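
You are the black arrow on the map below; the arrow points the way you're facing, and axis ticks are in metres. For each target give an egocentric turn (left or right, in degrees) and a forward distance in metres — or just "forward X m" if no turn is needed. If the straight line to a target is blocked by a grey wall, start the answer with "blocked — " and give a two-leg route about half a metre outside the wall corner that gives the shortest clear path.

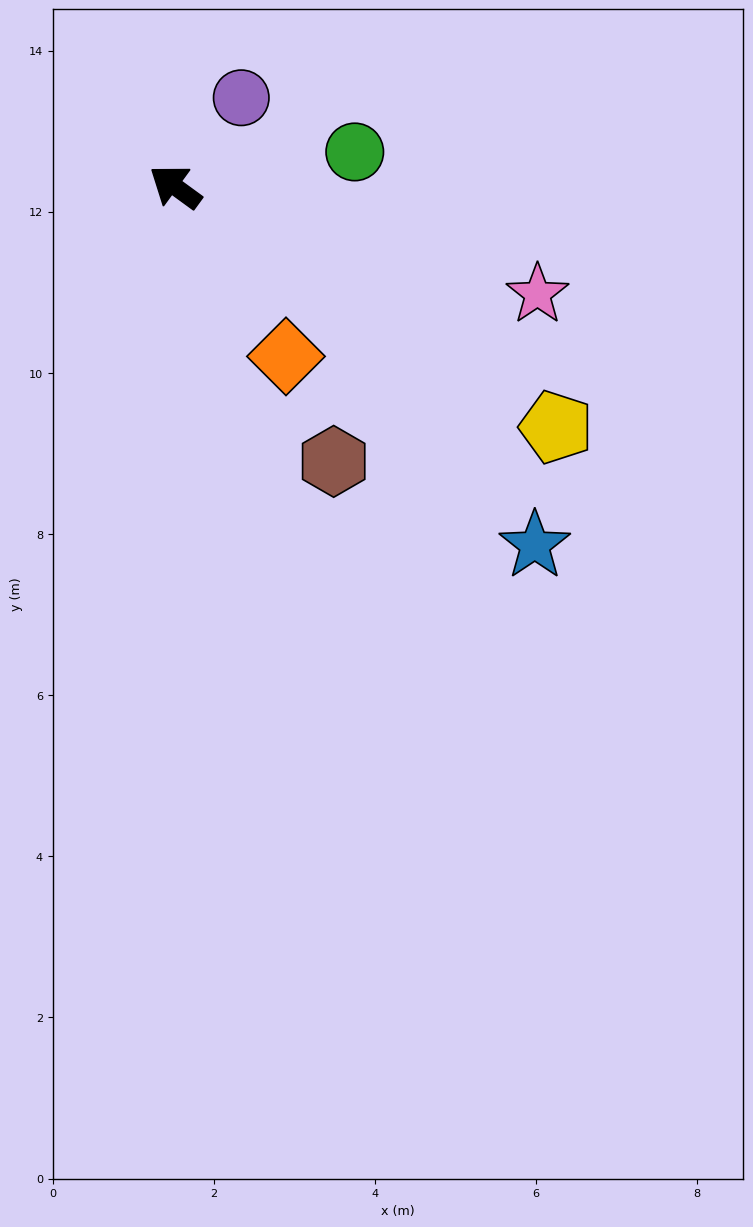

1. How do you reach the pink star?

turn right 160°, forward 4.7 m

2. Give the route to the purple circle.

turn right 91°, forward 1.4 m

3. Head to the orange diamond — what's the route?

turn left 159°, forward 2.5 m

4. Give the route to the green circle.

turn right 133°, forward 2.3 m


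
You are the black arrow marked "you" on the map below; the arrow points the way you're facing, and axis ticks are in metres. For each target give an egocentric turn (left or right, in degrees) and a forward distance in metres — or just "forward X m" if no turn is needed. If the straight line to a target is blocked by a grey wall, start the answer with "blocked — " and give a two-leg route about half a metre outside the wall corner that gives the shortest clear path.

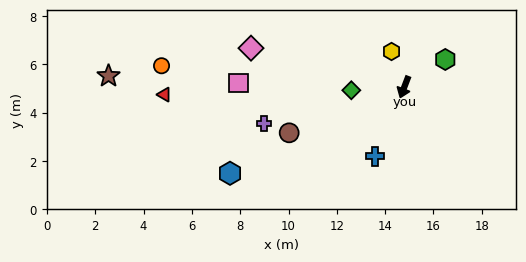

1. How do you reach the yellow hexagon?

turn right 139°, forward 1.6 m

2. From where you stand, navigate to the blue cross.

turn right 2°, forward 3.1 m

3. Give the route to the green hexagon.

turn left 145°, forward 2.0 m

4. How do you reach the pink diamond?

turn right 83°, forward 6.5 m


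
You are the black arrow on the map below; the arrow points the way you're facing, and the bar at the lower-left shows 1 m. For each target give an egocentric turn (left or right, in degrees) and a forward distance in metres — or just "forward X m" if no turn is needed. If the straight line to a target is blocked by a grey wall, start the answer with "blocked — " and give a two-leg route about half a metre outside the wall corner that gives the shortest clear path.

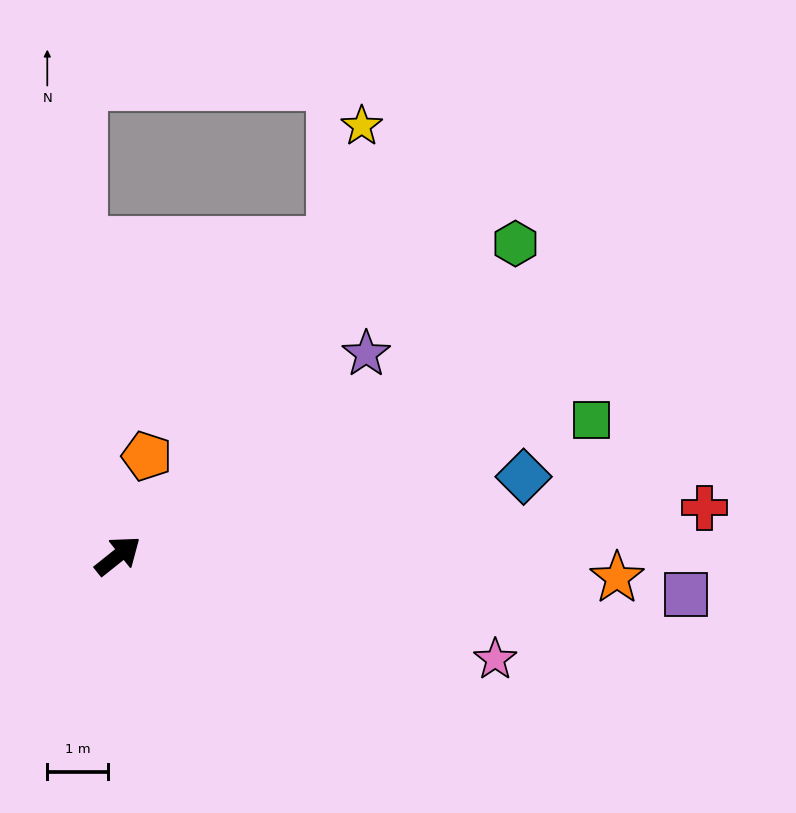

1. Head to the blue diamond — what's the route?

turn right 28°, forward 6.8 m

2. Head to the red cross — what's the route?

turn right 34°, forward 9.6 m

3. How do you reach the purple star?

forward 5.2 m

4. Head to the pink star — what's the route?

turn right 54°, forward 6.4 m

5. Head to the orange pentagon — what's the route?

turn left 35°, forward 1.7 m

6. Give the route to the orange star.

turn right 41°, forward 8.2 m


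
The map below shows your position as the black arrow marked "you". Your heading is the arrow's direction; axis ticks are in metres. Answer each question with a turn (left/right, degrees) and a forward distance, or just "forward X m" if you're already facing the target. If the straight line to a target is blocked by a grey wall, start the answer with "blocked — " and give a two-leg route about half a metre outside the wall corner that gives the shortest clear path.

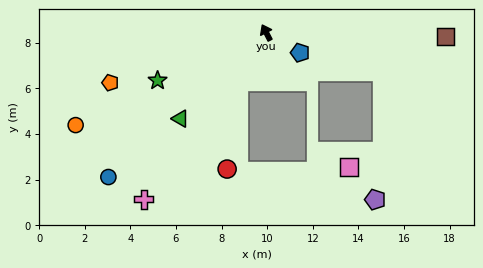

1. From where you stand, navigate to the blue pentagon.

turn right 148°, forward 1.7 m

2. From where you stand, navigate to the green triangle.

turn left 108°, forward 5.3 m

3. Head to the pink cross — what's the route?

turn left 116°, forward 9.1 m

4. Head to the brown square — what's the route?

turn right 118°, forward 7.9 m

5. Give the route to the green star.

turn left 87°, forward 5.2 m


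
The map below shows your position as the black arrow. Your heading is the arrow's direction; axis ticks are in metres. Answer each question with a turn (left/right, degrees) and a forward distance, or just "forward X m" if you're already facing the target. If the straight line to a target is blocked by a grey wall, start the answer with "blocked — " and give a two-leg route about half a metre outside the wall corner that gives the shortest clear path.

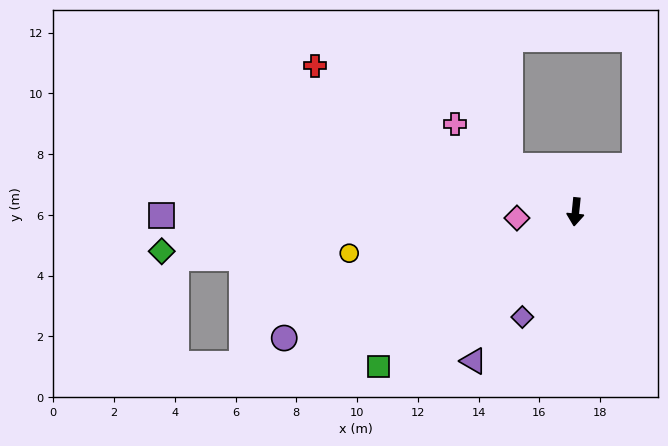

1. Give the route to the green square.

turn right 46°, forward 8.2 m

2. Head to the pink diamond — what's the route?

turn right 78°, forward 1.9 m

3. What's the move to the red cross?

turn right 113°, forward 9.8 m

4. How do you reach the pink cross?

turn right 120°, forward 4.9 m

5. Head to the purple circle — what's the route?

turn right 61°, forward 10.4 m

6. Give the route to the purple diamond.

turn right 21°, forward 3.9 m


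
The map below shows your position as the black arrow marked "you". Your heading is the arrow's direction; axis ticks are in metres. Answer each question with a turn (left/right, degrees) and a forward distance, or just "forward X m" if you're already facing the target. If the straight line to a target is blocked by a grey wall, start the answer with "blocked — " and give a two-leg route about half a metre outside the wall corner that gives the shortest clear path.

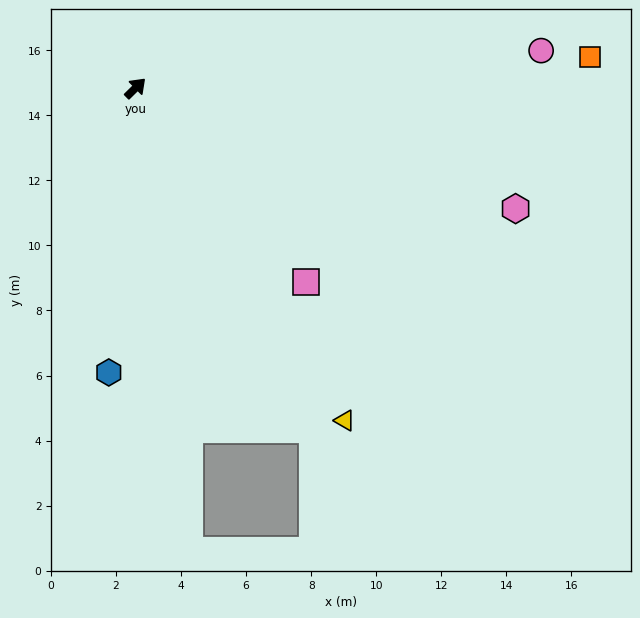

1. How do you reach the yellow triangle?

turn right 102°, forward 12.1 m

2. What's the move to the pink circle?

turn right 39°, forward 12.5 m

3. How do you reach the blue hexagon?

turn right 140°, forward 8.8 m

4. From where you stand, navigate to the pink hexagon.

turn right 62°, forward 12.3 m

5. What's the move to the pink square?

turn right 93°, forward 7.9 m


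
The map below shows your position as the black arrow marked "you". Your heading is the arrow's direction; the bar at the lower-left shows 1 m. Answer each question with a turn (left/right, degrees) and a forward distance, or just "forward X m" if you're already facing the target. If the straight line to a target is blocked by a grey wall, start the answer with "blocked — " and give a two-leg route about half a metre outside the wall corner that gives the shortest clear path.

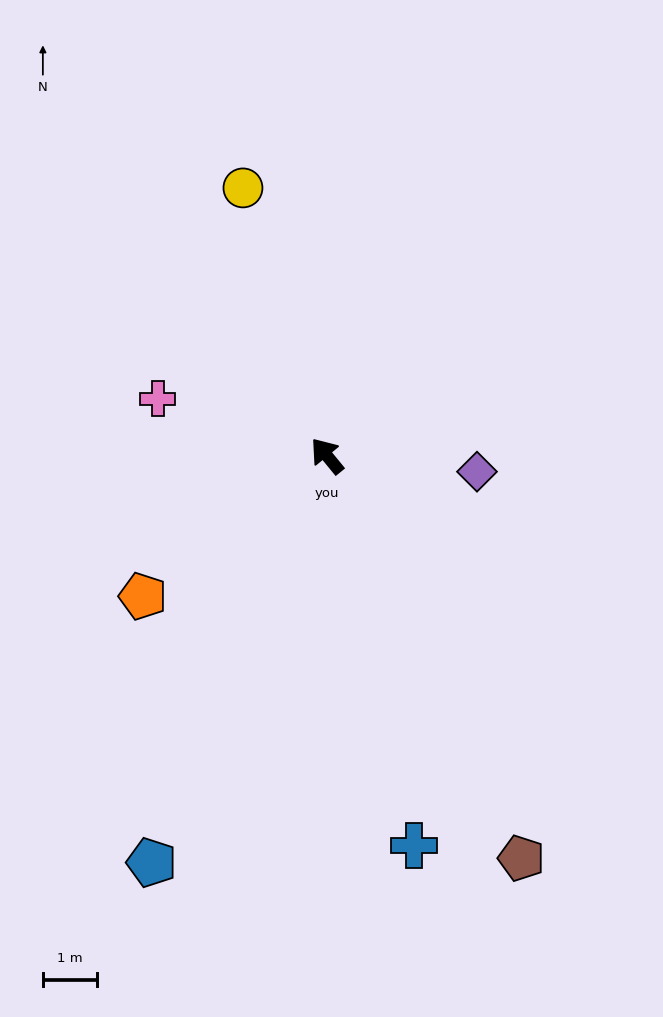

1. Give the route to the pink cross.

turn left 32°, forward 3.3 m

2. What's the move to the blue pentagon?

turn left 117°, forward 8.2 m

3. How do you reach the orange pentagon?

turn left 88°, forward 4.3 m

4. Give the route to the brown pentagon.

turn left 166°, forward 8.3 m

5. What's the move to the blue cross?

turn left 153°, forward 7.4 m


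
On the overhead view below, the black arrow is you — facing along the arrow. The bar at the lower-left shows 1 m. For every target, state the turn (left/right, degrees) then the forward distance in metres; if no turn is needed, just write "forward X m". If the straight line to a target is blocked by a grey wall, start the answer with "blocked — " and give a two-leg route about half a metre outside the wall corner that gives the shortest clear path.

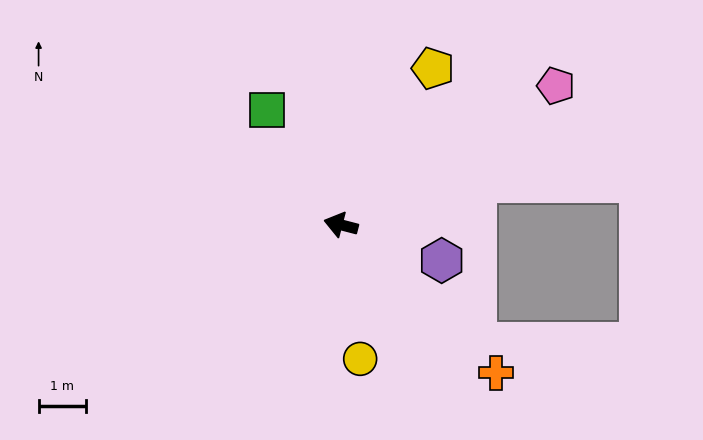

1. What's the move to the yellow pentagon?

turn right 106°, forward 3.8 m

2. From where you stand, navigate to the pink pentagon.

turn right 133°, forward 5.4 m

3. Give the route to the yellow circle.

turn left 113°, forward 2.8 m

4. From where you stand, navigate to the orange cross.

turn left 151°, forward 4.5 m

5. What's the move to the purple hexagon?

turn left 175°, forward 2.2 m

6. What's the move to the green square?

turn right 43°, forward 2.9 m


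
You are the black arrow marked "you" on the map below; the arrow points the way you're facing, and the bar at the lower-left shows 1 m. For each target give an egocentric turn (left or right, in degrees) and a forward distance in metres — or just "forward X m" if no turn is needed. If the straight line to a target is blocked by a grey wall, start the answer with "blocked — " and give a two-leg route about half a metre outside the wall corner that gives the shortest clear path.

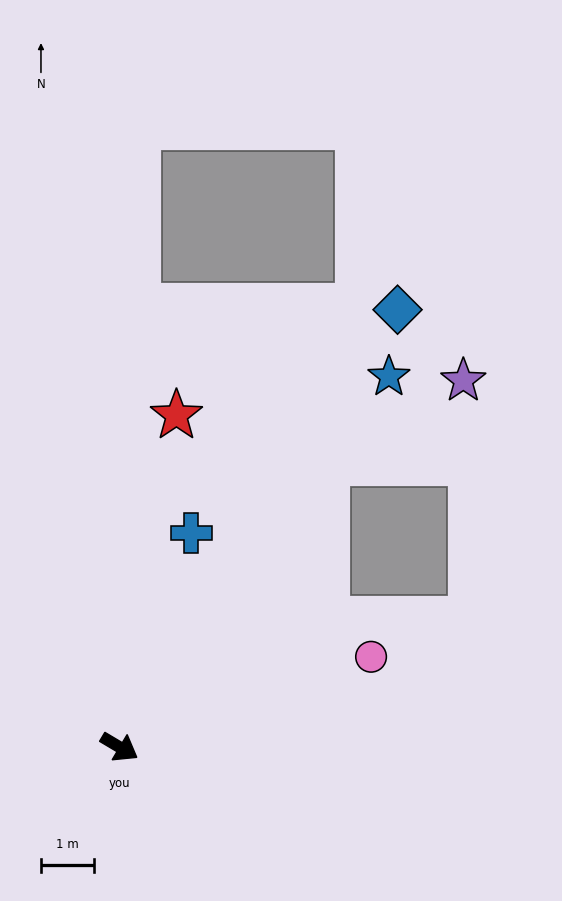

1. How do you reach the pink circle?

turn left 50°, forward 5.1 m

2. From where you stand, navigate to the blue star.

turn left 85°, forward 8.7 m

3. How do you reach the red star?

turn left 111°, forward 6.4 m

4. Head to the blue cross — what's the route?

turn left 102°, forward 4.3 m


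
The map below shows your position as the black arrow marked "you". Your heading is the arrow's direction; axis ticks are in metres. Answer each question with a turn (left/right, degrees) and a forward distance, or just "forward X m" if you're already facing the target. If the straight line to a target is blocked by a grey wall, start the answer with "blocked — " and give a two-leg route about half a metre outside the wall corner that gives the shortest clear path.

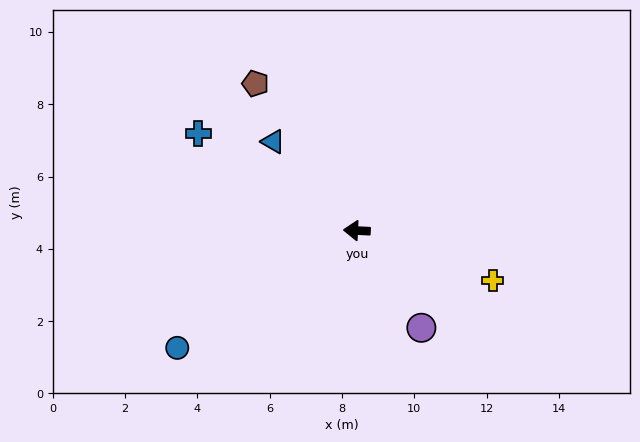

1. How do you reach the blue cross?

turn right 29°, forward 5.2 m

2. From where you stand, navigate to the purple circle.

turn left 126°, forward 3.2 m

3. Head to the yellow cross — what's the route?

turn left 163°, forward 4.0 m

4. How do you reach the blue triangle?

turn right 44°, forward 3.4 m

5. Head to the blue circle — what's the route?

turn left 36°, forward 5.9 m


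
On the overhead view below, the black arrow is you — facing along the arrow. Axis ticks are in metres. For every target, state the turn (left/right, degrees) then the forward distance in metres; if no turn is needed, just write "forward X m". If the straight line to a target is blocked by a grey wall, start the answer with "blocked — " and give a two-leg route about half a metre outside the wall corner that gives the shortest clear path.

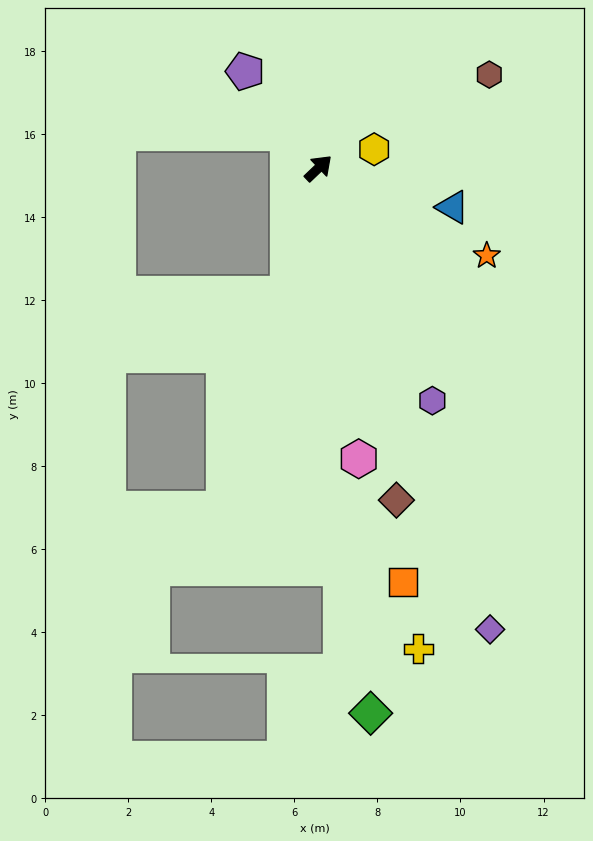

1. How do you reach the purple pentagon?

turn left 84°, forward 2.9 m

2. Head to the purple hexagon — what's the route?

turn right 108°, forward 6.2 m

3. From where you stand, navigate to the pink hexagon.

turn right 126°, forward 7.1 m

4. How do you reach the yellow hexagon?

turn right 25°, forward 1.4 m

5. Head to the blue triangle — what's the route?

turn right 60°, forward 3.4 m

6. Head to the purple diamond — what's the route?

turn right 113°, forward 11.9 m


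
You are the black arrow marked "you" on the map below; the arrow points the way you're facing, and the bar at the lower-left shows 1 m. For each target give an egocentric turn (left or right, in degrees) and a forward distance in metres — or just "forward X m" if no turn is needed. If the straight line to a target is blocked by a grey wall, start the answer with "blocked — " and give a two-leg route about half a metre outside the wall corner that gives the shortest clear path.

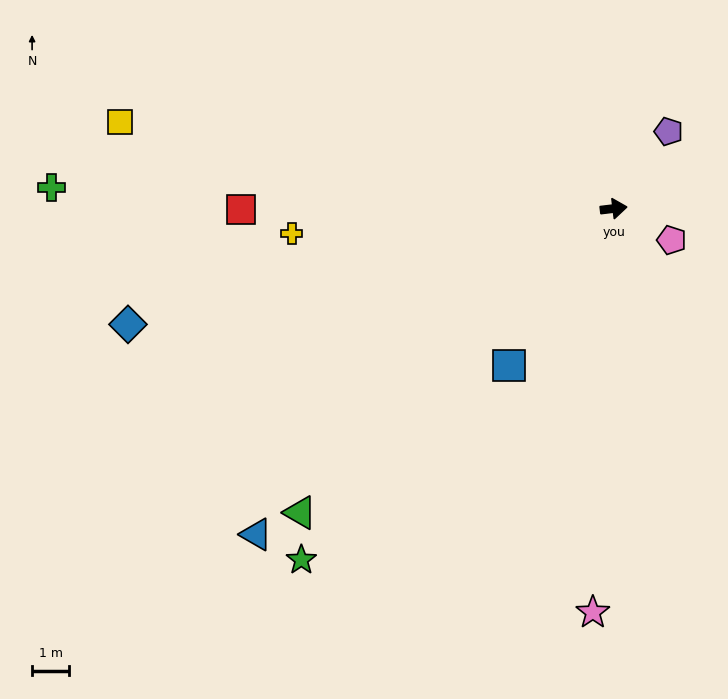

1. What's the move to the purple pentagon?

turn left 48°, forward 2.6 m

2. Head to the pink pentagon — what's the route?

turn right 35°, forward 1.8 m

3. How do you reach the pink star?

turn right 100°, forward 11.0 m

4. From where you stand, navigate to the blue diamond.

turn right 173°, forward 13.6 m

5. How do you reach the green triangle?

turn right 143°, forward 11.9 m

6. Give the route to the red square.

turn left 173°, forward 10.1 m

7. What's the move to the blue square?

turn right 131°, forward 5.1 m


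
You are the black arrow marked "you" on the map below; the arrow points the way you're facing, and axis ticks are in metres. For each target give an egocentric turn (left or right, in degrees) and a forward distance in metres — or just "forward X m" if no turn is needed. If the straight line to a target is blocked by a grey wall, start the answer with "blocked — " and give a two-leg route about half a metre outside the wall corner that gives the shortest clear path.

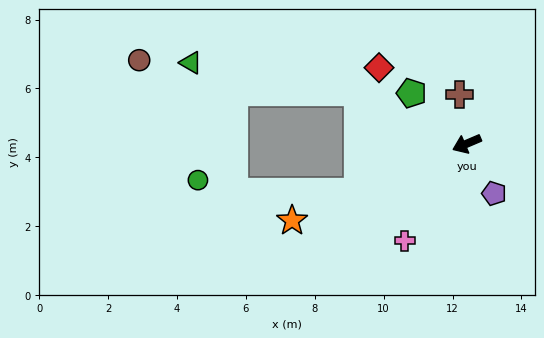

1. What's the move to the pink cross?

turn left 34°, forward 3.3 m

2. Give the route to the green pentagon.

turn right 65°, forward 2.2 m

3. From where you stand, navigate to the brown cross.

turn right 105°, forward 1.4 m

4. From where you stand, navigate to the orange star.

forward 5.5 m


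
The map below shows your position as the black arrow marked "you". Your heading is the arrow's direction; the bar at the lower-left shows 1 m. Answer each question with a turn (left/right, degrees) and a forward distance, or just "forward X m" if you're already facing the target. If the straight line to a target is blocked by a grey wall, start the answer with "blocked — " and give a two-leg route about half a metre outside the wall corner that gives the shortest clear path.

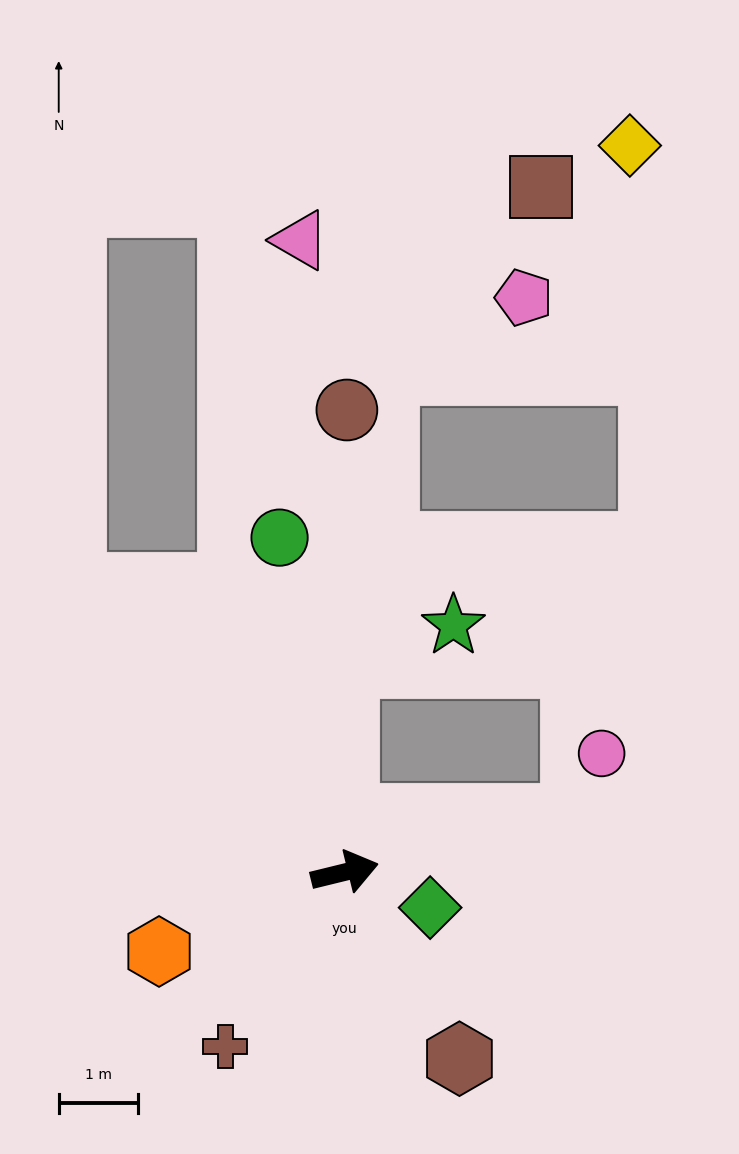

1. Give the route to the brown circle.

turn left 76°, forward 5.8 m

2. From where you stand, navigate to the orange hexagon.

turn right 171°, forward 2.5 m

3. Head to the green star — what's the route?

blocked — turn left 76°, forward 2.6 m, then turn right 70°, forward 1.5 m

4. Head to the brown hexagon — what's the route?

turn right 72°, forward 2.8 m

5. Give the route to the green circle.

turn left 87°, forward 4.3 m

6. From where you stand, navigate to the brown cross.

turn right 138°, forward 2.7 m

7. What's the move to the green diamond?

turn right 36°, forward 1.2 m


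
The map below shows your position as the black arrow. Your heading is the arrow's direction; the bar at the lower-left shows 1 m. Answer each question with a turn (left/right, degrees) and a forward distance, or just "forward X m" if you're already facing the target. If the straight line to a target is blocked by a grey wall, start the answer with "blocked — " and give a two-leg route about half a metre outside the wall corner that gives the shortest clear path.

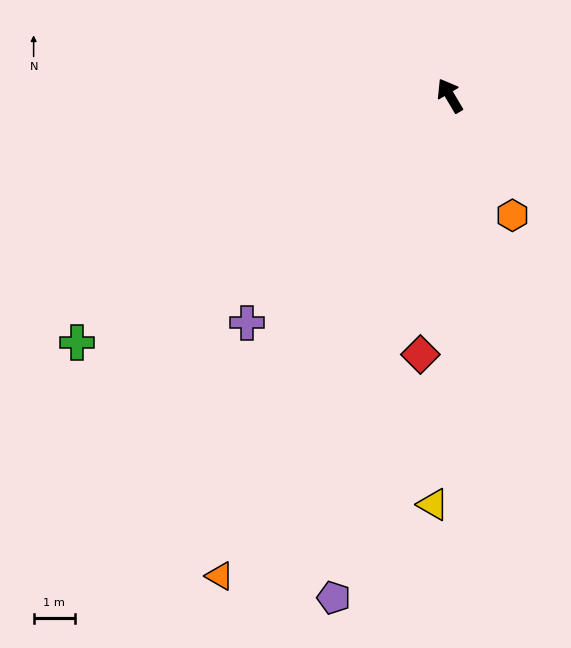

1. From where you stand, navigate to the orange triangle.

turn left 124°, forward 13.0 m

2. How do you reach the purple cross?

turn left 108°, forward 7.4 m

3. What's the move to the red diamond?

turn left 143°, forward 6.4 m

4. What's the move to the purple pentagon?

turn left 136°, forward 12.6 m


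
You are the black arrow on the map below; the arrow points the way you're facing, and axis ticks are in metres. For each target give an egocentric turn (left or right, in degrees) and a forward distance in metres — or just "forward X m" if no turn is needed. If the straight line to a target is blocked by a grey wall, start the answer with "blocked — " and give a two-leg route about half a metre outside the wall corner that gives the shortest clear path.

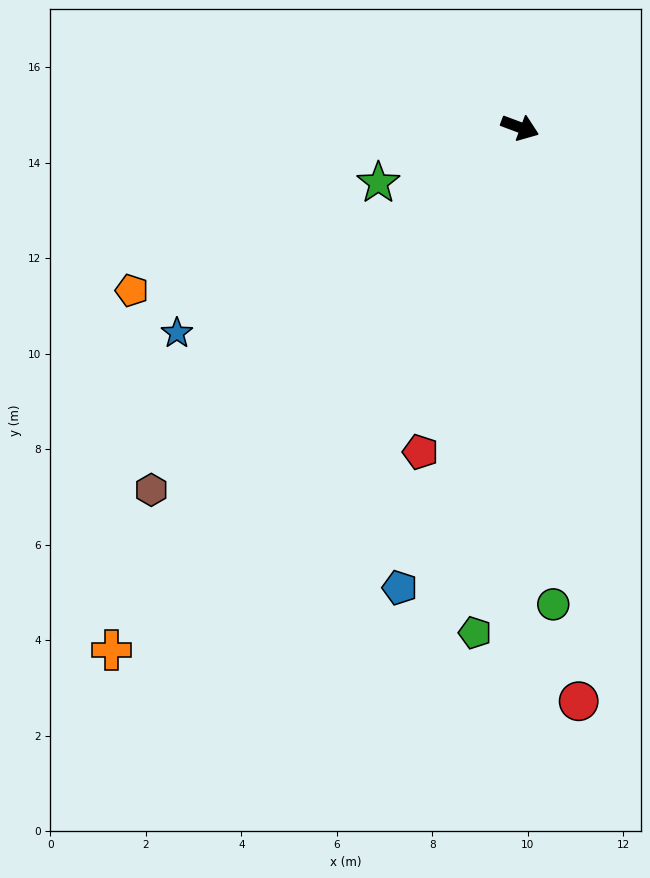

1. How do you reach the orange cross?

turn right 107°, forward 13.9 m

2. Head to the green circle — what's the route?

turn right 66°, forward 10.0 m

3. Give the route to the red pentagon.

turn right 87°, forward 7.1 m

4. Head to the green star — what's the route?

turn right 138°, forward 3.2 m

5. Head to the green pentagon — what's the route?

turn right 75°, forward 10.6 m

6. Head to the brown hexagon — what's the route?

turn right 115°, forward 10.8 m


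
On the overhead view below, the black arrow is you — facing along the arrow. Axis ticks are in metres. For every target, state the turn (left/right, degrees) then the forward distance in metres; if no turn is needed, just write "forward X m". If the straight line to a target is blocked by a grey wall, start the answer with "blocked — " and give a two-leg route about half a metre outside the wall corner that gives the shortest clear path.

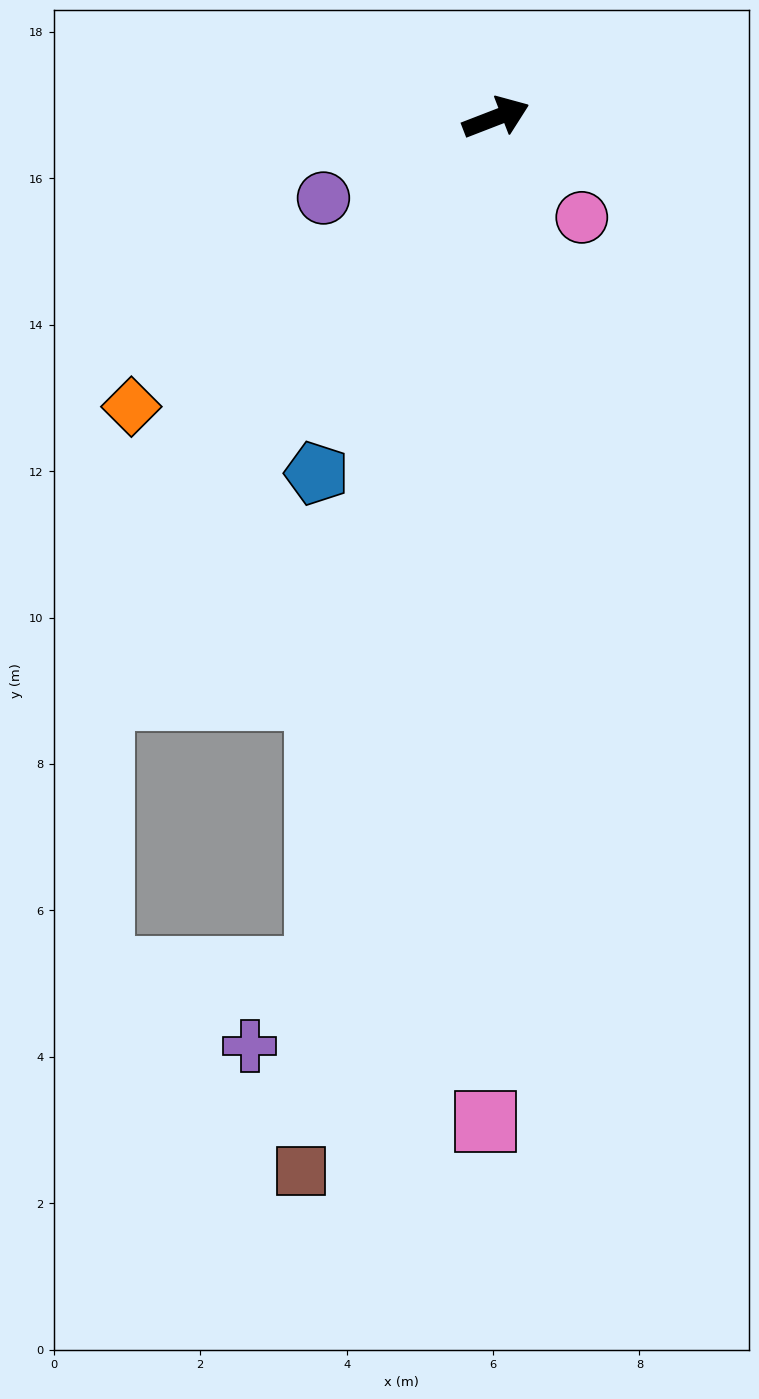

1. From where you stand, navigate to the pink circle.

turn right 70°, forward 1.8 m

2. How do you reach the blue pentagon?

turn right 138°, forward 5.4 m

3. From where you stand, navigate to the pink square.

turn right 112°, forward 13.7 m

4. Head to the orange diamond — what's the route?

turn right 163°, forward 6.4 m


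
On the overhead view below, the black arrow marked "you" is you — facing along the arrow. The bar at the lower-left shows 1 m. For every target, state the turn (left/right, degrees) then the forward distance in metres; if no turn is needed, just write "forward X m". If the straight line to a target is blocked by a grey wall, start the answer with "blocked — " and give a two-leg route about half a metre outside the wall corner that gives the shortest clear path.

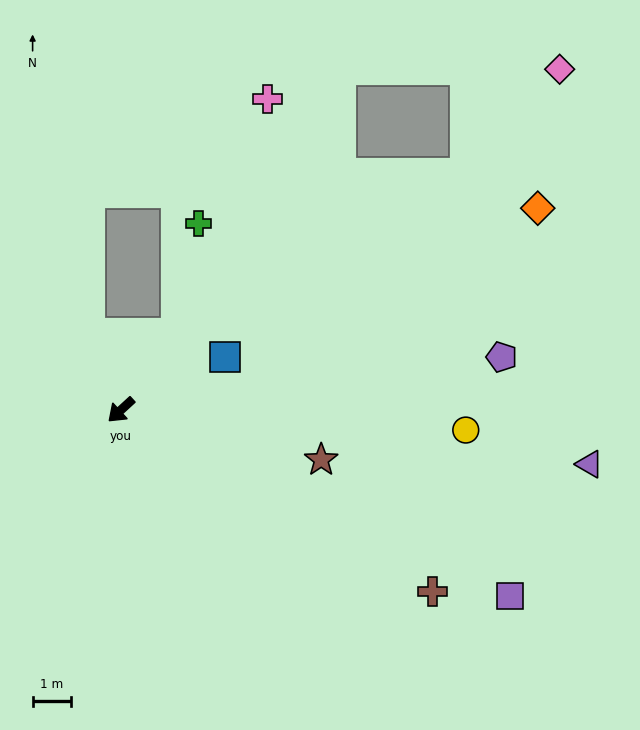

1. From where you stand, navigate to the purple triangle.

turn left 131°, forward 12.3 m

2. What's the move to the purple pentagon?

turn left 145°, forward 10.0 m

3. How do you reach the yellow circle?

turn left 134°, forward 9.0 m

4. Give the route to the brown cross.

turn left 107°, forward 9.4 m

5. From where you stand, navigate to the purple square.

turn left 112°, forward 11.3 m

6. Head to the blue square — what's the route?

turn left 164°, forward 3.0 m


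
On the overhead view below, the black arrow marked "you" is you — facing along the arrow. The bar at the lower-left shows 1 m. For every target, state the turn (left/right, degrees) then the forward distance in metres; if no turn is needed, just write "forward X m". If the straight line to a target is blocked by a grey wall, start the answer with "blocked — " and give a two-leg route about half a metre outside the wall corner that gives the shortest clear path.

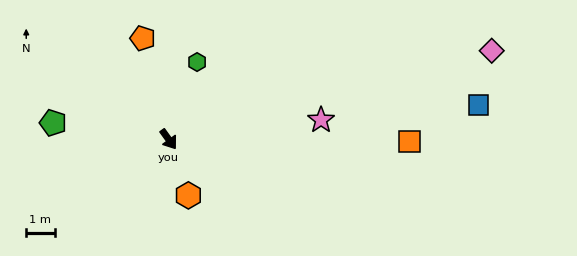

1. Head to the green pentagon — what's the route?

turn right 134°, forward 4.1 m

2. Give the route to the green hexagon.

turn left 124°, forward 2.9 m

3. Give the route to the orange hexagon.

turn right 16°, forward 2.1 m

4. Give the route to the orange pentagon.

turn left 159°, forward 3.7 m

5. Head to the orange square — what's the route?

turn left 54°, forward 8.5 m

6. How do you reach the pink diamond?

turn left 70°, forward 11.8 m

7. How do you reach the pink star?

turn left 61°, forward 5.4 m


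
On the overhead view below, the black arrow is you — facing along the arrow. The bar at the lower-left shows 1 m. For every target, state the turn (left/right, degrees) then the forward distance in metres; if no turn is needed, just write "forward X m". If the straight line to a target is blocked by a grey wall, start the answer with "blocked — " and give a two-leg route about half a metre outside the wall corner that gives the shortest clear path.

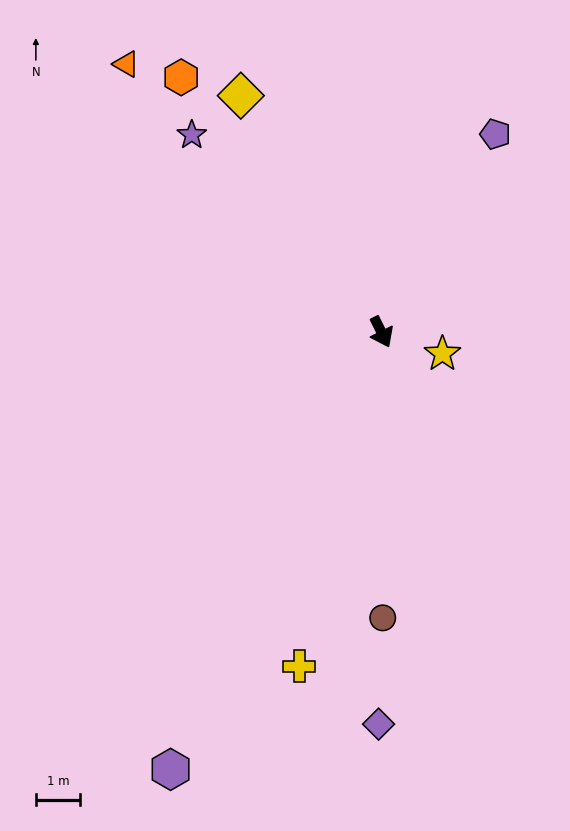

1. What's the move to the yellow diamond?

turn right 176°, forward 6.2 m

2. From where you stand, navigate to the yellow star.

turn left 44°, forward 1.5 m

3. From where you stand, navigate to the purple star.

turn right 162°, forward 6.2 m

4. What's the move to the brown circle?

turn right 26°, forward 6.5 m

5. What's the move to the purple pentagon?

turn left 124°, forward 5.2 m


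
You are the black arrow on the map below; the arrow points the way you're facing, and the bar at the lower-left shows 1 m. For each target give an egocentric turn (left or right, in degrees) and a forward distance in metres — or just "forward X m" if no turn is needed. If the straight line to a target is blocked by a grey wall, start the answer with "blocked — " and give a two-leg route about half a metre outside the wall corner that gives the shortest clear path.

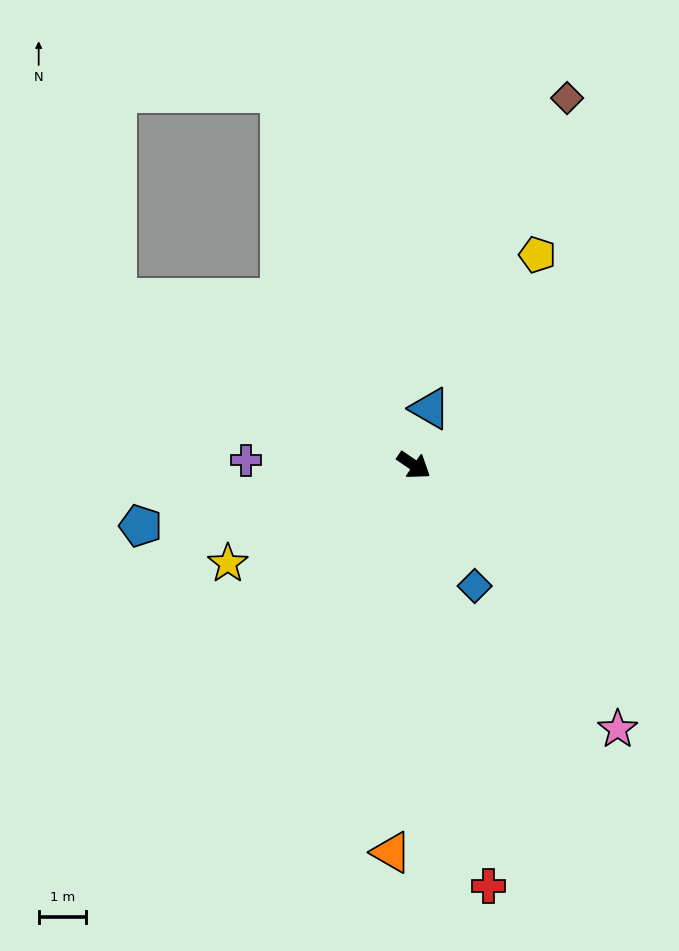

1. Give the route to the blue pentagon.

turn right 133°, forward 5.9 m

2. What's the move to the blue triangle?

turn left 109°, forward 1.3 m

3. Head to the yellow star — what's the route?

turn right 118°, forward 4.5 m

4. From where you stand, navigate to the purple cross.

turn right 147°, forward 3.6 m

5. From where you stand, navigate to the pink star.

turn right 18°, forward 7.1 m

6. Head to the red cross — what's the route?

turn right 46°, forward 9.1 m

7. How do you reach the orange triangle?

turn right 59°, forward 8.2 m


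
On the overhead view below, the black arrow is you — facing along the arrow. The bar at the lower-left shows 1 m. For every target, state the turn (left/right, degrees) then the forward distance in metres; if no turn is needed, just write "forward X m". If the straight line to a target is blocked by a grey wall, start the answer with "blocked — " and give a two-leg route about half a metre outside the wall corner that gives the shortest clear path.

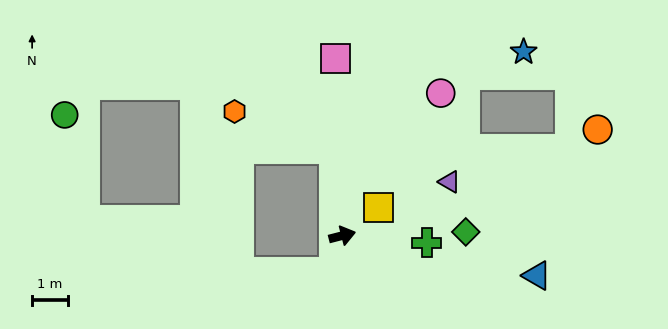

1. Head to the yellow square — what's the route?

turn left 24°, forward 1.3 m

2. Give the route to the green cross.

turn right 19°, forward 2.4 m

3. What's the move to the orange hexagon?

blocked — turn left 81°, forward 2.4 m, then turn left 64°, forward 3.0 m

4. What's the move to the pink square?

turn left 78°, forward 4.9 m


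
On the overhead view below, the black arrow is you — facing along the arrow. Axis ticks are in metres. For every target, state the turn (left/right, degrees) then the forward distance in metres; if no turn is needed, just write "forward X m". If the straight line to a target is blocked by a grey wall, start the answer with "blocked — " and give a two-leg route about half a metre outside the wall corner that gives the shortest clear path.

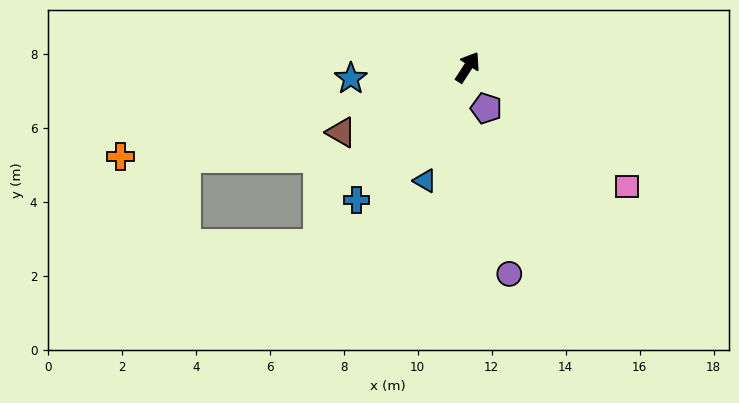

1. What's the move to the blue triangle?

turn right 168°, forward 3.3 m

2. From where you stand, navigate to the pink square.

turn right 94°, forward 5.4 m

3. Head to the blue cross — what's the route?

turn left 173°, forward 4.7 m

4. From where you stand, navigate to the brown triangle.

turn left 150°, forward 3.8 m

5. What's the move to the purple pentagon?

turn right 123°, forward 1.2 m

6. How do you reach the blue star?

turn left 128°, forward 3.2 m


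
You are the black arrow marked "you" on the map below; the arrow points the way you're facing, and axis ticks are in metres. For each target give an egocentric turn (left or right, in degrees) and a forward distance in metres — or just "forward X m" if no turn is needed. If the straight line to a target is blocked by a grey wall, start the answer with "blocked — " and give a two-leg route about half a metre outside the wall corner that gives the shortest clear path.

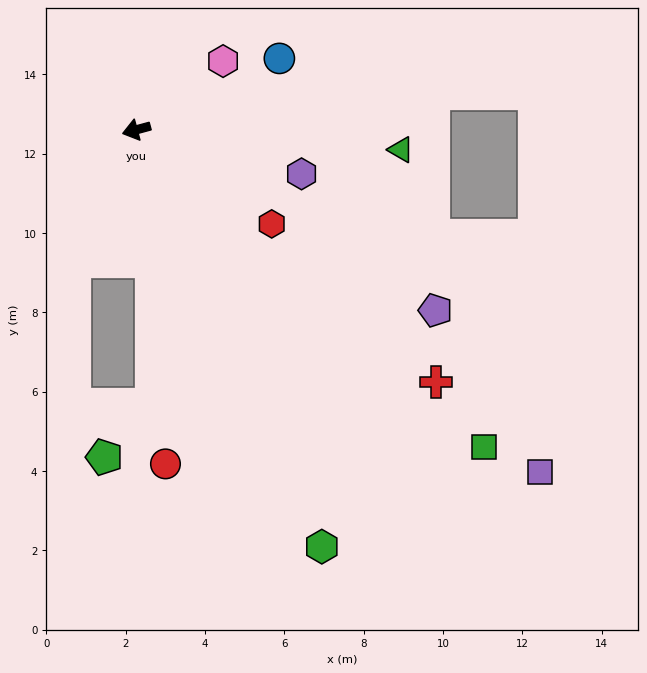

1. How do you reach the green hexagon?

turn left 99°, forward 11.5 m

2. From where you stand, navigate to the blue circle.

turn right 169°, forward 4.0 m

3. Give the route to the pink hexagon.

turn right 157°, forward 2.8 m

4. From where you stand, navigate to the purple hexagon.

turn left 150°, forward 4.3 m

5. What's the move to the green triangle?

turn left 161°, forward 6.7 m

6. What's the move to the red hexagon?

turn left 130°, forward 4.2 m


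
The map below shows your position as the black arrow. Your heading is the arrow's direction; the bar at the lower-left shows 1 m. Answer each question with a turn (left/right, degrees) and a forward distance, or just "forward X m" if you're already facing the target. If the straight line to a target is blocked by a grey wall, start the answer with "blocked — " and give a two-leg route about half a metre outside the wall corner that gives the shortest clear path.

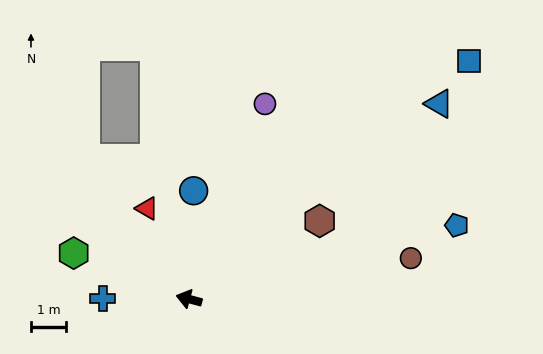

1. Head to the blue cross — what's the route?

turn left 15°, forward 2.4 m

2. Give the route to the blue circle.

turn right 77°, forward 3.1 m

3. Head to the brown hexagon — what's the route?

turn right 134°, forward 4.3 m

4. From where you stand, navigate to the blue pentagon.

turn right 150°, forward 7.9 m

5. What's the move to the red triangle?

turn right 50°, forward 2.8 m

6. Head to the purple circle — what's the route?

turn right 96°, forward 5.9 m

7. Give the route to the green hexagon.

turn right 7°, forward 3.5 m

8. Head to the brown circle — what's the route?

turn right 155°, forward 6.4 m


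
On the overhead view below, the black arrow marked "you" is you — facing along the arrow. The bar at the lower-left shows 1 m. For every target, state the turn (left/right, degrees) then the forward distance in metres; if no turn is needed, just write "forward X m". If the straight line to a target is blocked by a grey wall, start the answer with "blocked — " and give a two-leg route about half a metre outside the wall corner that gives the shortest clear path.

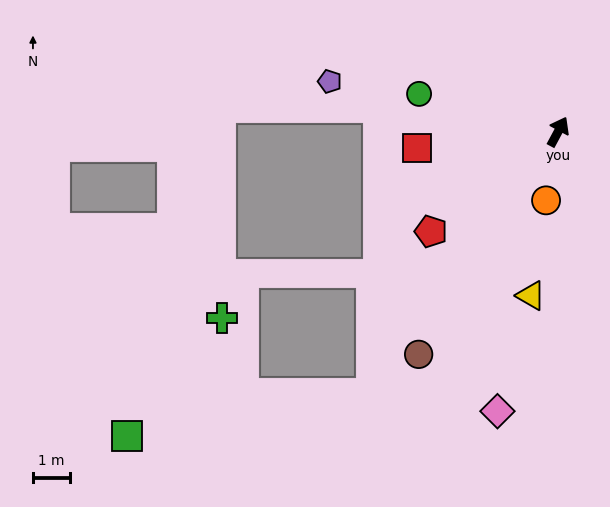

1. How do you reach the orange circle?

turn right 162°, forward 1.9 m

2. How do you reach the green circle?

turn left 103°, forward 3.9 m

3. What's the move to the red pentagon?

turn left 156°, forward 4.4 m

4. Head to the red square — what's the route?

turn left 125°, forward 3.9 m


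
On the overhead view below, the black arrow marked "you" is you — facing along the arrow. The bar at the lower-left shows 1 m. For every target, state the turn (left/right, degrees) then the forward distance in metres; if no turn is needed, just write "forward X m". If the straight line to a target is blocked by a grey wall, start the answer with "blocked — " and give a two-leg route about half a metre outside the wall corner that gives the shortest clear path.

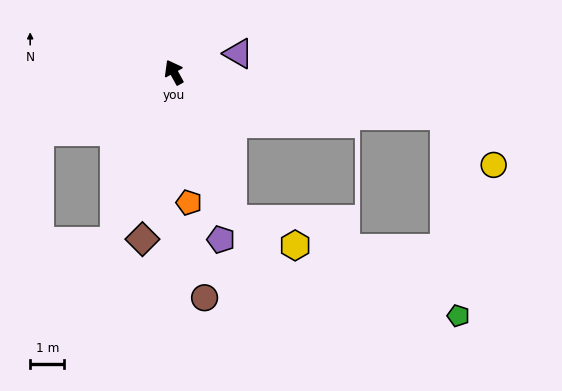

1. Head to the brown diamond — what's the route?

turn left 141°, forward 5.0 m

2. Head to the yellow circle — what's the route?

blocked — turn right 128°, forward 8.0 m, then turn right 36°, forward 2.1 m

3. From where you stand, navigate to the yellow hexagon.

blocked — turn left 173°, forward 4.6 m, then turn left 46°, forward 2.0 m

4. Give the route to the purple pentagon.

turn left 167°, forward 5.1 m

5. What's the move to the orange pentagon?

turn left 158°, forward 3.8 m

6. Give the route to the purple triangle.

turn right 103°, forward 2.0 m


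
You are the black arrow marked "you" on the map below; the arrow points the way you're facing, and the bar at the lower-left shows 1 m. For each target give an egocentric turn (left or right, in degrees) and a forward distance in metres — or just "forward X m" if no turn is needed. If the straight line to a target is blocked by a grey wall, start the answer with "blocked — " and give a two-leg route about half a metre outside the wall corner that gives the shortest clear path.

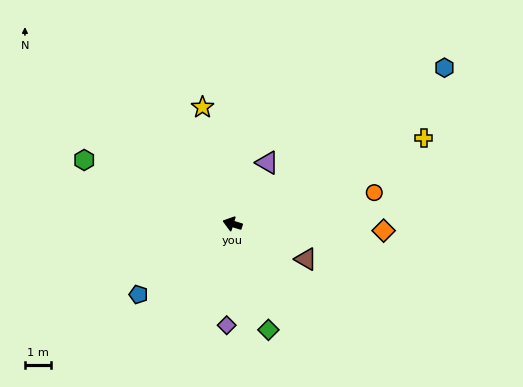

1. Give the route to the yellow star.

turn right 59°, forward 4.6 m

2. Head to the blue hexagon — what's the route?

turn right 127°, forward 10.0 m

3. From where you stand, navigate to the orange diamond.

turn right 166°, forward 5.7 m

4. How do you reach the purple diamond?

turn left 104°, forward 3.8 m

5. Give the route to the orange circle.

turn right 151°, forward 5.5 m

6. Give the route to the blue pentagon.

turn left 54°, forward 4.5 m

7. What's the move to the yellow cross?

turn right 139°, forward 7.9 m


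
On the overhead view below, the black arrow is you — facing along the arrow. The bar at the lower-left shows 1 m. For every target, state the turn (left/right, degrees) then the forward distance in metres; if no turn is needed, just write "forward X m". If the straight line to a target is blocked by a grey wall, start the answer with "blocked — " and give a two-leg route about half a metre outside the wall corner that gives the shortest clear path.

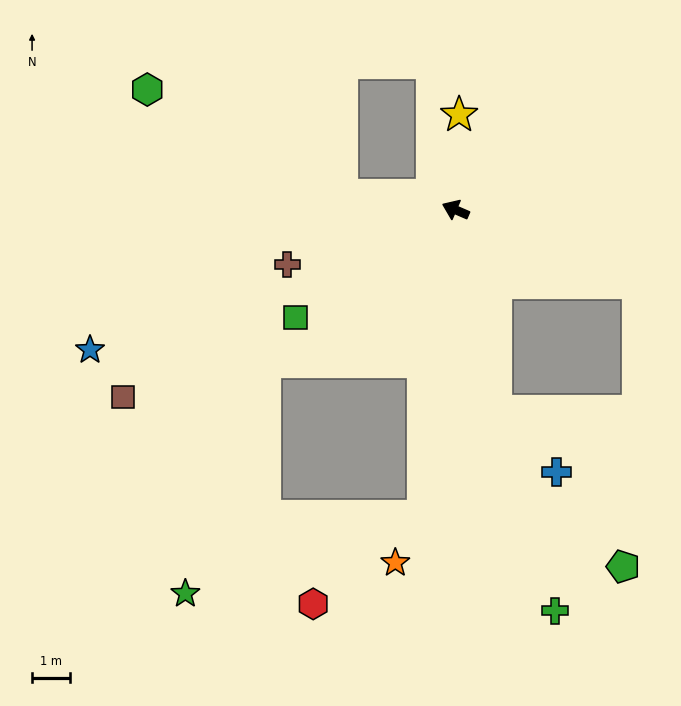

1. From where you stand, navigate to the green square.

turn left 57°, forward 5.1 m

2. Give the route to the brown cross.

turn left 41°, forward 4.7 m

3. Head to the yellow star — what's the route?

turn right 69°, forward 2.5 m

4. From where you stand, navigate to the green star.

blocked — turn left 107°, forward 8.1 m, then turn right 66°, forward 6.6 m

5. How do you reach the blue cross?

blocked — turn left 125°, forward 5.4 m, then turn left 33°, forward 2.3 m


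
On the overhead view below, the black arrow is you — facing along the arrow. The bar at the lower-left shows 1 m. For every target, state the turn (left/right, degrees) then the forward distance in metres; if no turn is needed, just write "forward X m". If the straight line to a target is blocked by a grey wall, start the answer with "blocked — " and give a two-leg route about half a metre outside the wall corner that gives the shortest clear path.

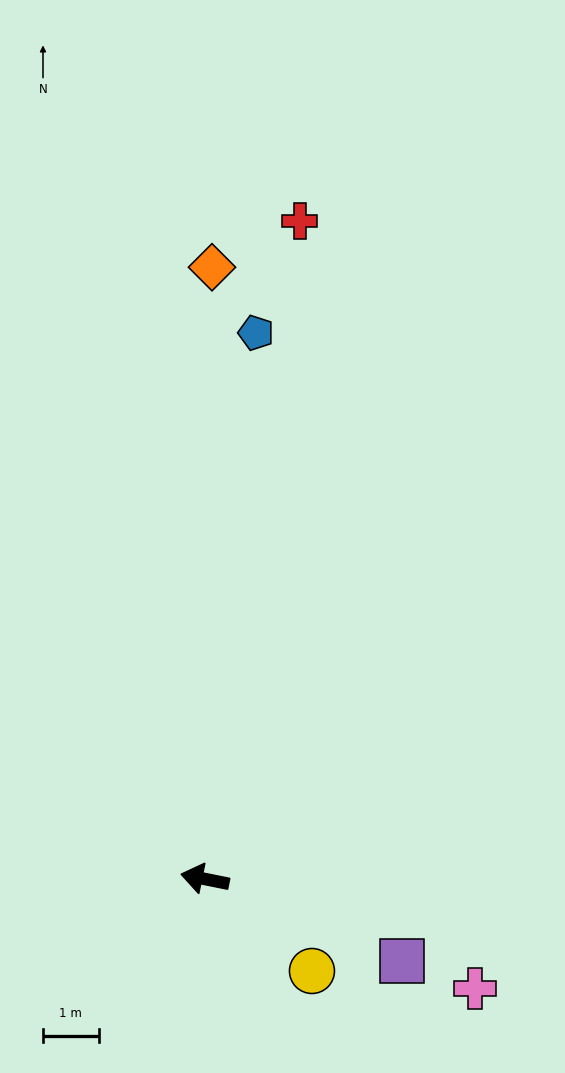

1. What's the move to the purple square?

turn left 169°, forward 3.8 m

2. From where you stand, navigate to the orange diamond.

turn right 79°, forward 10.9 m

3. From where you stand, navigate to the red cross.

turn right 87°, forward 11.9 m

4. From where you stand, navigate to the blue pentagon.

turn right 84°, forward 9.8 m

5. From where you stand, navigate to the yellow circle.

turn left 151°, forward 2.5 m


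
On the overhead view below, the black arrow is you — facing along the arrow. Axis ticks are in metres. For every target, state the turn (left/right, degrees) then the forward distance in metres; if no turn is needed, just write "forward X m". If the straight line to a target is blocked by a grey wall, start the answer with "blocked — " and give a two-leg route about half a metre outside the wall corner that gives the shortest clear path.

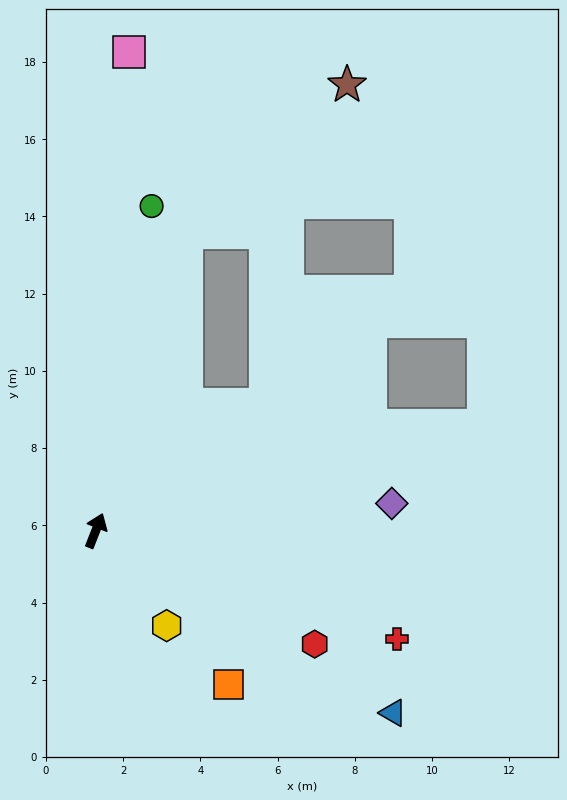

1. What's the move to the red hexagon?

turn right 96°, forward 6.4 m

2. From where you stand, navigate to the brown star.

blocked — turn left 5°, forward 8.1 m, then turn right 31°, forward 5.7 m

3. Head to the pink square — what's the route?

turn left 17°, forward 12.4 m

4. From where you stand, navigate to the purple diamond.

turn right 63°, forward 7.7 m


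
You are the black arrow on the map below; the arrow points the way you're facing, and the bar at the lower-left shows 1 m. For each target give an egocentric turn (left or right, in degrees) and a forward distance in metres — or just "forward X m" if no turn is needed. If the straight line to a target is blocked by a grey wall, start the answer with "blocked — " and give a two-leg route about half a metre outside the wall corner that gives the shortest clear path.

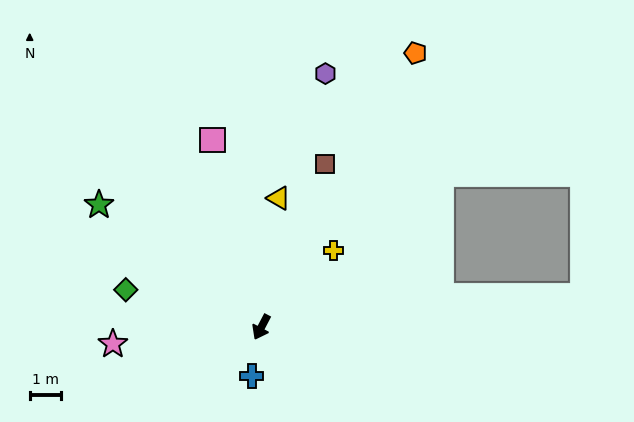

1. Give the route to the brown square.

turn right 174°, forward 5.7 m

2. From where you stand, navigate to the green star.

turn right 99°, forward 6.6 m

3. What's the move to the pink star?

turn right 56°, forward 4.8 m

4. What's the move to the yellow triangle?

turn right 160°, forward 4.2 m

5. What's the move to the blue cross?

turn left 16°, forward 1.6 m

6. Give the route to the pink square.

turn right 138°, forward 6.2 m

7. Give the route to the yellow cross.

turn left 164°, forward 3.4 m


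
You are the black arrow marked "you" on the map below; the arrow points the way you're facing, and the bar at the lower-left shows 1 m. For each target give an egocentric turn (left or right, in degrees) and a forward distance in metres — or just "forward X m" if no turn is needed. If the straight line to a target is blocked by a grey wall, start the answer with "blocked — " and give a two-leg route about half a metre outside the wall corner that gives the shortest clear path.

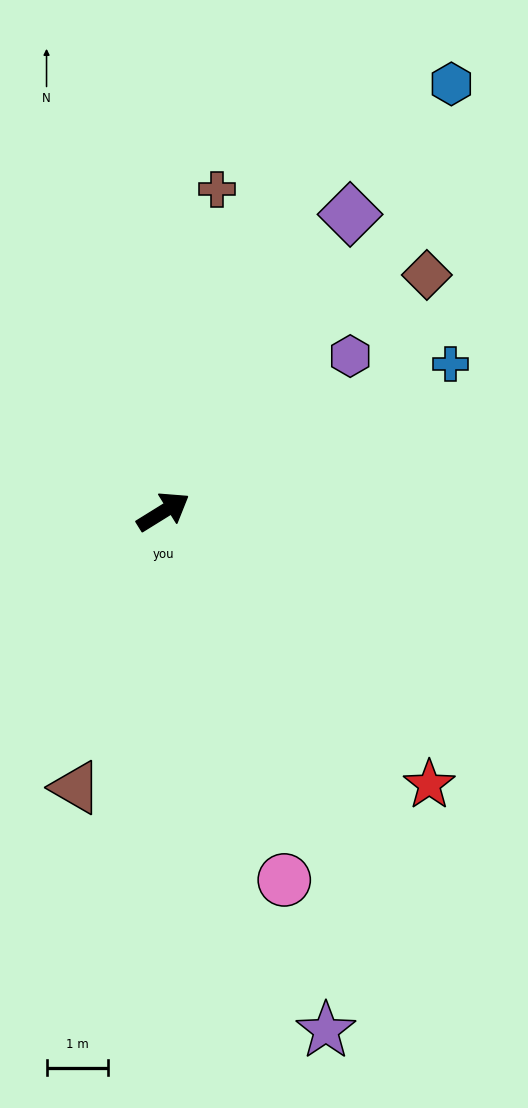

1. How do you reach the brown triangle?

turn right 139°, forward 4.7 m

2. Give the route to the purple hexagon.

turn left 8°, forward 3.9 m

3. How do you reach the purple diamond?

turn left 26°, forward 5.7 m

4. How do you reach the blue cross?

turn right 5°, forward 5.2 m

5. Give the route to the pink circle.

turn right 104°, forward 6.3 m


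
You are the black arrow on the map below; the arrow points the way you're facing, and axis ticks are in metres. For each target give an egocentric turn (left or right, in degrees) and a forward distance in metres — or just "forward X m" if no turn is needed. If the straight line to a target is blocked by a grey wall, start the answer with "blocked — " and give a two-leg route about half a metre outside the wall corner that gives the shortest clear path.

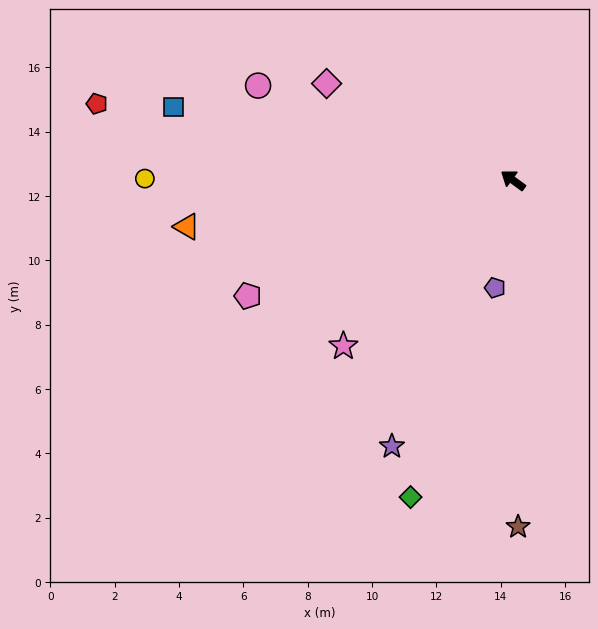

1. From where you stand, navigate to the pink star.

turn left 80°, forward 7.4 m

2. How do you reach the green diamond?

turn left 108°, forward 10.3 m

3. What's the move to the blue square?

turn left 24°, forward 10.8 m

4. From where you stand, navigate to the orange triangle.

turn left 44°, forward 10.2 m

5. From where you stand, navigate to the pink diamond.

turn left 9°, forward 6.5 m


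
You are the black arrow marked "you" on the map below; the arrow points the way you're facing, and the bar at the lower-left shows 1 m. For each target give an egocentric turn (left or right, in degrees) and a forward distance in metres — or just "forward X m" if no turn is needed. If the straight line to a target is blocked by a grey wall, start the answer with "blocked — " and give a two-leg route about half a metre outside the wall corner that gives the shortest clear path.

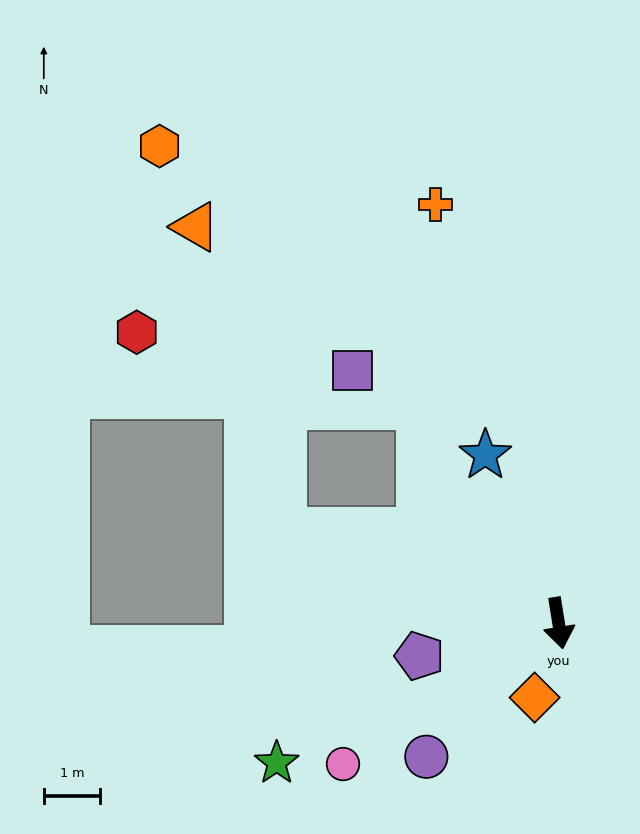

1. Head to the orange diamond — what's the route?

turn right 27°, forward 1.4 m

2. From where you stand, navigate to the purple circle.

turn right 54°, forward 3.4 m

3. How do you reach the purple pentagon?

turn right 86°, forward 2.6 m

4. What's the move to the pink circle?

turn right 66°, forward 4.6 m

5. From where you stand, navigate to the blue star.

turn right 166°, forward 3.3 m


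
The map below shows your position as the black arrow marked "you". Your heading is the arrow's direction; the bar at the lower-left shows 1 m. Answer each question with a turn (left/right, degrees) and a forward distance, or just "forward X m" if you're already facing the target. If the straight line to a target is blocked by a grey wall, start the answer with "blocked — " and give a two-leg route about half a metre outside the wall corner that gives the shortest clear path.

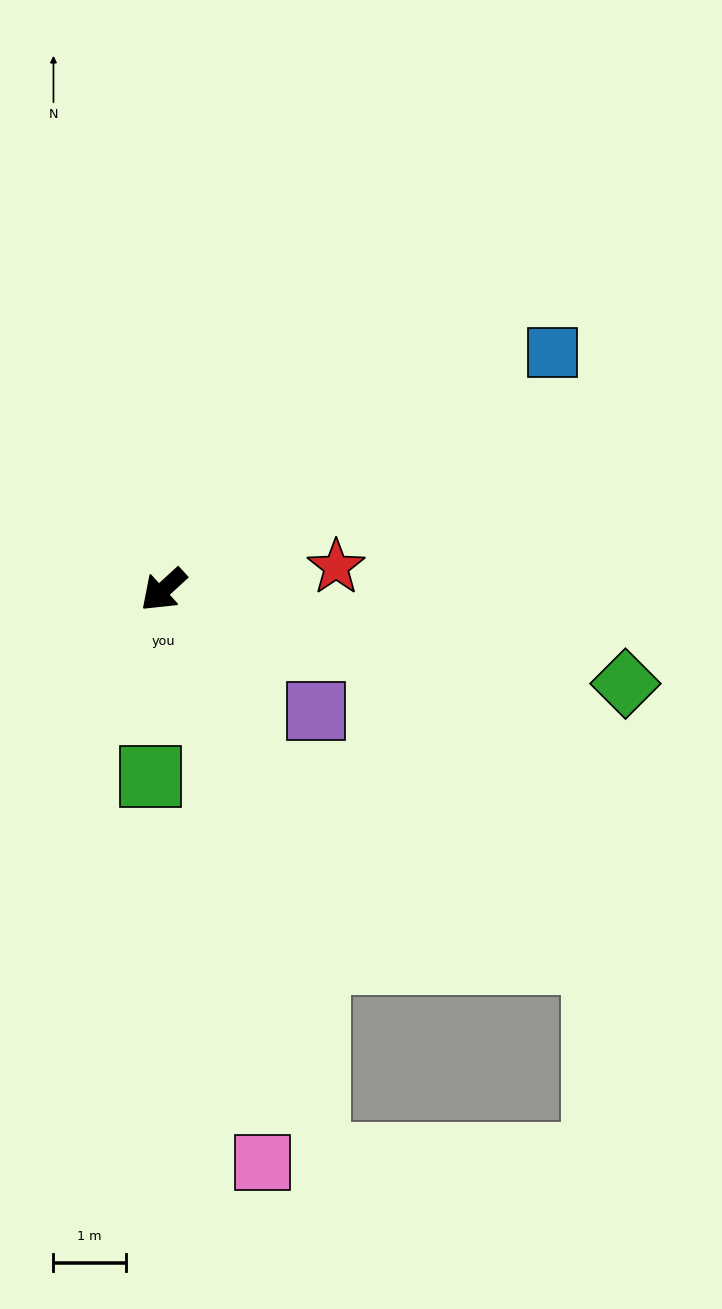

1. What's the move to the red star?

turn left 145°, forward 2.4 m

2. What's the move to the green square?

turn left 44°, forward 2.6 m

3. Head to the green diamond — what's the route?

turn left 126°, forward 6.5 m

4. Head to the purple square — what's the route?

turn left 99°, forward 2.7 m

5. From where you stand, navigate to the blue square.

turn left 169°, forward 6.3 m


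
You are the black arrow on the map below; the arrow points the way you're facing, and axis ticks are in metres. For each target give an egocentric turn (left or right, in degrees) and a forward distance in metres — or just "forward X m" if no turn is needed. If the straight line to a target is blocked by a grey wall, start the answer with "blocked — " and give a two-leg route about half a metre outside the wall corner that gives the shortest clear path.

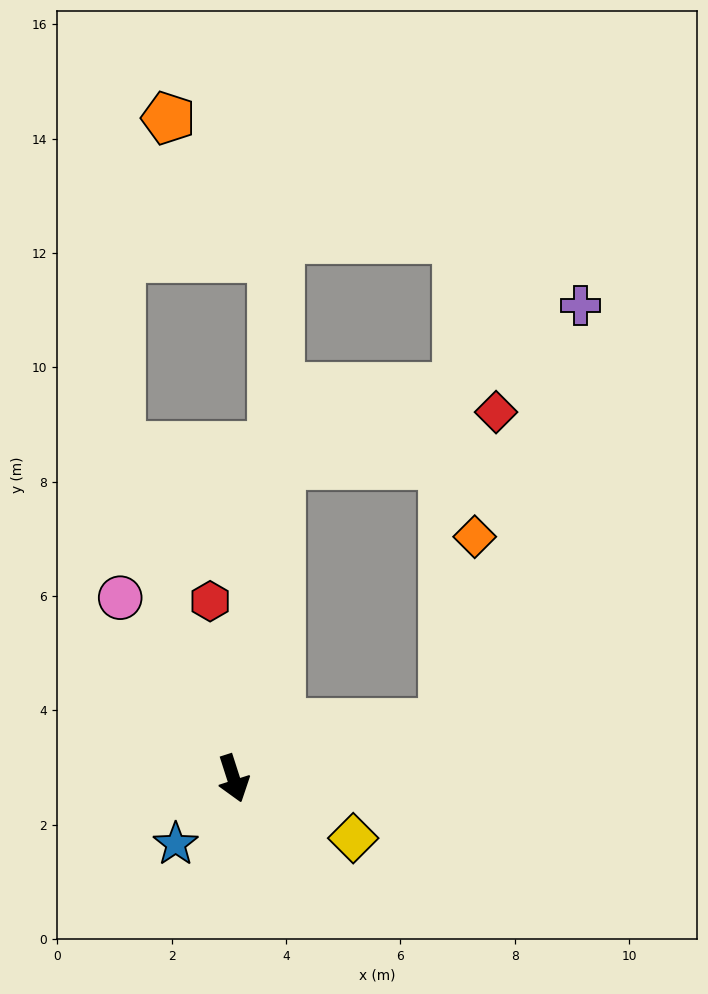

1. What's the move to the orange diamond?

blocked — turn left 87°, forward 3.8 m, then turn left 65°, forward 3.3 m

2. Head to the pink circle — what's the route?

turn right 166°, forward 3.7 m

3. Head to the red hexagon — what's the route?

turn left 170°, forward 3.1 m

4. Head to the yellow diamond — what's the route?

turn left 46°, forward 2.3 m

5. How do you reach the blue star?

turn right 59°, forward 1.5 m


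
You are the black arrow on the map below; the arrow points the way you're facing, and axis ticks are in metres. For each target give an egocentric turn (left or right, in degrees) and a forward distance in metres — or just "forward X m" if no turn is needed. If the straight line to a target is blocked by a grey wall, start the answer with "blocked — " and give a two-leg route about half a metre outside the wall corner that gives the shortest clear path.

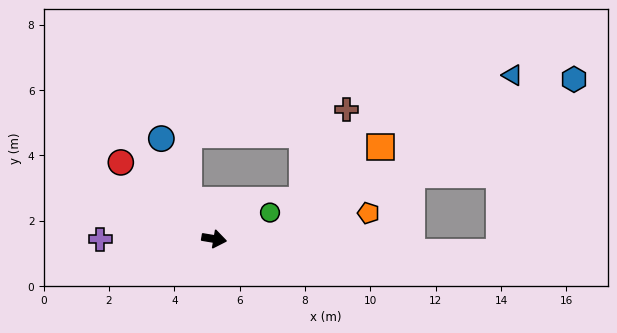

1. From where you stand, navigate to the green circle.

turn left 35°, forward 1.9 m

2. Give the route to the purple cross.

turn right 170°, forward 3.5 m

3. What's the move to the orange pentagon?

turn left 19°, forward 4.8 m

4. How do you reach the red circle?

turn left 150°, forward 3.7 m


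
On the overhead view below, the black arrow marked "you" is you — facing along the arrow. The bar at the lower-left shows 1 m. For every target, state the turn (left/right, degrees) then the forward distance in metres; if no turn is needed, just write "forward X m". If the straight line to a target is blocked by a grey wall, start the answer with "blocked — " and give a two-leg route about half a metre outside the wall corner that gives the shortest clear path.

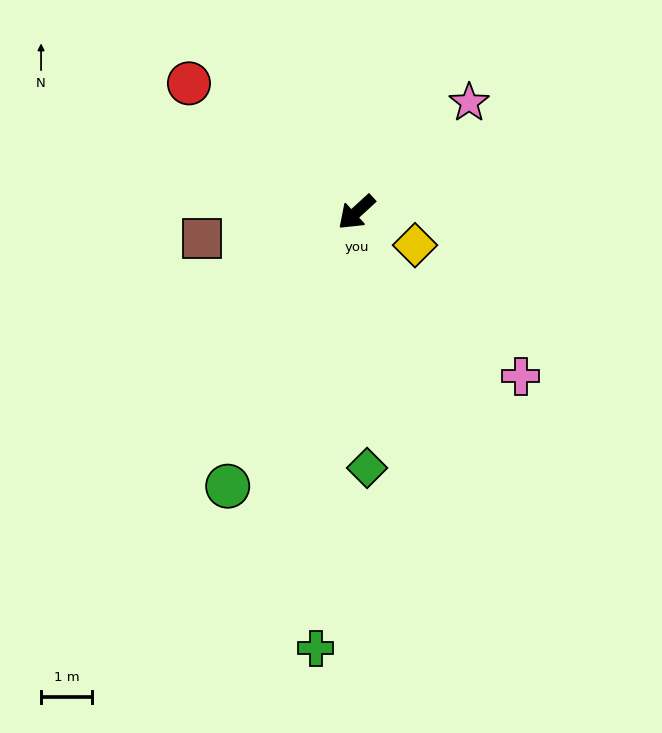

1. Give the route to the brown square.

turn right 33°, forward 3.1 m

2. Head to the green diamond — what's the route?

turn left 50°, forward 5.0 m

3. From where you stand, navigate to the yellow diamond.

turn left 108°, forward 1.3 m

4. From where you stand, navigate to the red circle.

turn right 80°, forward 4.2 m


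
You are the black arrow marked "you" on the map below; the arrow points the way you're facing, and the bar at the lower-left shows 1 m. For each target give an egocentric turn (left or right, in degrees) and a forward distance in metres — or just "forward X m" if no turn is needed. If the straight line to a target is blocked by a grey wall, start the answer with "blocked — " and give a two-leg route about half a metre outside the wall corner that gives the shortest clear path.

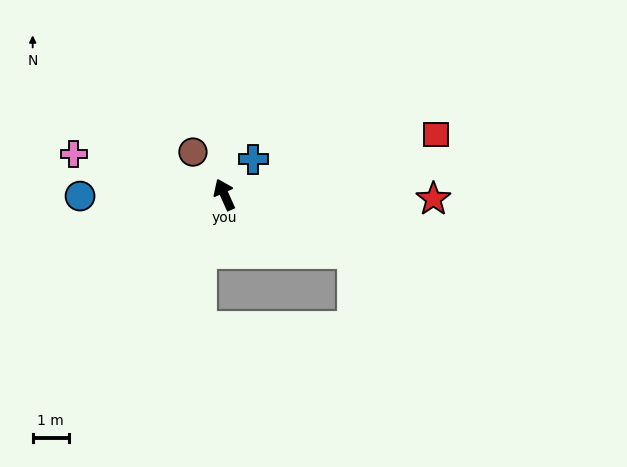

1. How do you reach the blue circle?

turn left 66°, forward 4.0 m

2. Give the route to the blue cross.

turn right 64°, forward 1.3 m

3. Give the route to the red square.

turn right 98°, forward 6.1 m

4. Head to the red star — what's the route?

turn right 115°, forward 5.8 m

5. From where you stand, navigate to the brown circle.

turn left 12°, forward 1.5 m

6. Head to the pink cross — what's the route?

turn left 51°, forward 4.3 m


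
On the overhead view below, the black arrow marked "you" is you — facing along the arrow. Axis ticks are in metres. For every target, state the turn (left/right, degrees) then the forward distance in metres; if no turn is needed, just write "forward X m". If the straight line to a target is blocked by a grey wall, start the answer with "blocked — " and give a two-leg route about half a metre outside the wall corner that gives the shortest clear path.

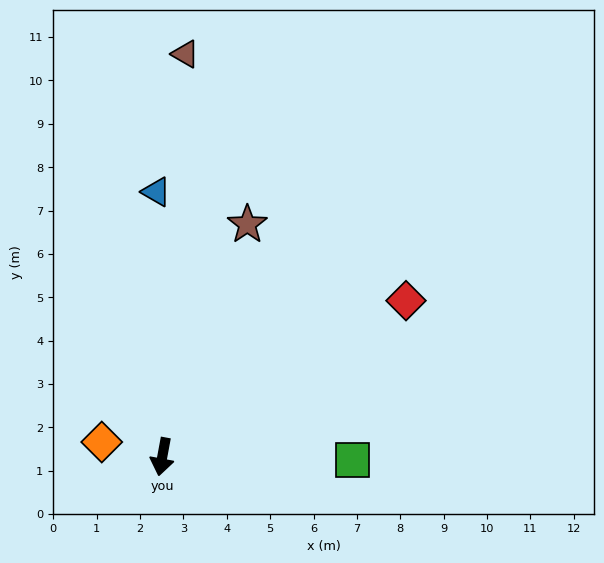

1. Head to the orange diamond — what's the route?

turn right 93°, forward 1.4 m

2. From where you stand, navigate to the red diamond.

turn left 133°, forward 6.7 m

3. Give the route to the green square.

turn left 100°, forward 4.4 m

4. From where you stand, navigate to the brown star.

turn left 170°, forward 5.7 m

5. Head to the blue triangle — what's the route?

turn right 168°, forward 6.1 m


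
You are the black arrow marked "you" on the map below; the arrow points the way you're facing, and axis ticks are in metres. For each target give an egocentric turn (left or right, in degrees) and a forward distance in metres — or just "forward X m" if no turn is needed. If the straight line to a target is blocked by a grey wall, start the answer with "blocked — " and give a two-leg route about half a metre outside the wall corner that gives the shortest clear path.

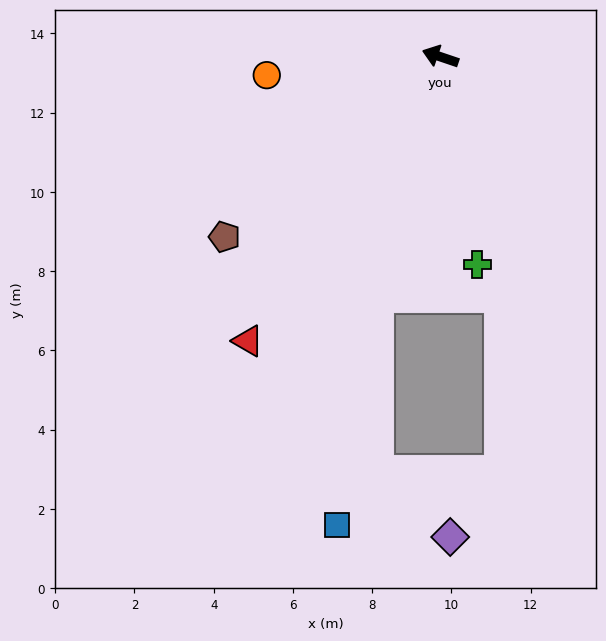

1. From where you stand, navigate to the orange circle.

turn left 25°, forward 4.4 m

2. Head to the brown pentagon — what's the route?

turn left 59°, forward 7.1 m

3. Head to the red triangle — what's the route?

turn left 75°, forward 8.7 m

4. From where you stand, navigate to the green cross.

turn left 119°, forward 5.3 m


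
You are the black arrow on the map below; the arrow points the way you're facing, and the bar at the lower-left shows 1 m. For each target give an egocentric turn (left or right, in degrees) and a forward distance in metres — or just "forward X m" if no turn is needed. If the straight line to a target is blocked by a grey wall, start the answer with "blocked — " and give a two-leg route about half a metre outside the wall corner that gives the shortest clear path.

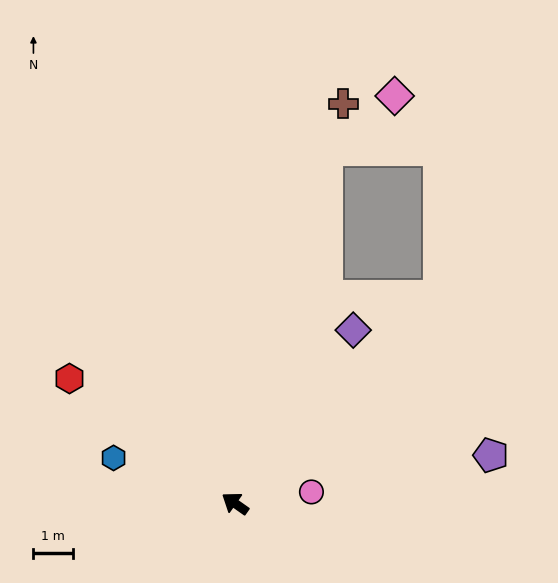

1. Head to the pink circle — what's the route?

turn right 136°, forward 2.0 m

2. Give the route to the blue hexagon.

turn left 15°, forward 3.3 m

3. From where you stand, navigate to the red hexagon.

forward 5.3 m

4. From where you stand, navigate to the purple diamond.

turn right 89°, forward 5.3 m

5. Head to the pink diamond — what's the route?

blocked — turn right 69°, forward 9.3 m, then turn right 38°, forward 2.2 m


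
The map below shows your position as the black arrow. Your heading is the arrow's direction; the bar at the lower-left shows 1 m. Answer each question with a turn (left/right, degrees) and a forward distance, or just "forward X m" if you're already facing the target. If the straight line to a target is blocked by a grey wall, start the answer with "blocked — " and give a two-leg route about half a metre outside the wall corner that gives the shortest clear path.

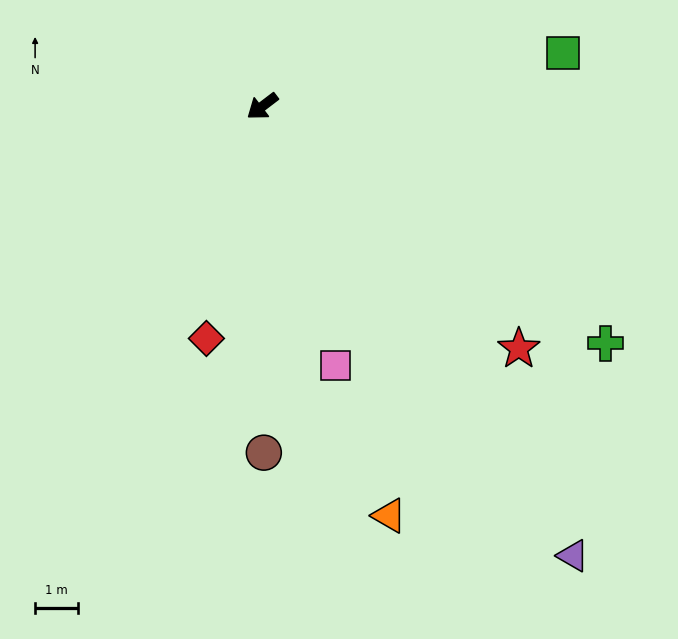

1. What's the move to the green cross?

turn left 108°, forward 9.7 m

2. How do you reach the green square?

turn left 153°, forward 7.1 m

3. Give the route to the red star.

turn left 99°, forward 8.2 m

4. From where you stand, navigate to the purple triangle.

turn left 87°, forward 12.7 m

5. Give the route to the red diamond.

turn left 39°, forward 5.6 m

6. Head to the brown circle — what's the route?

turn left 53°, forward 8.1 m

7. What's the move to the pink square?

turn left 69°, forward 6.3 m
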